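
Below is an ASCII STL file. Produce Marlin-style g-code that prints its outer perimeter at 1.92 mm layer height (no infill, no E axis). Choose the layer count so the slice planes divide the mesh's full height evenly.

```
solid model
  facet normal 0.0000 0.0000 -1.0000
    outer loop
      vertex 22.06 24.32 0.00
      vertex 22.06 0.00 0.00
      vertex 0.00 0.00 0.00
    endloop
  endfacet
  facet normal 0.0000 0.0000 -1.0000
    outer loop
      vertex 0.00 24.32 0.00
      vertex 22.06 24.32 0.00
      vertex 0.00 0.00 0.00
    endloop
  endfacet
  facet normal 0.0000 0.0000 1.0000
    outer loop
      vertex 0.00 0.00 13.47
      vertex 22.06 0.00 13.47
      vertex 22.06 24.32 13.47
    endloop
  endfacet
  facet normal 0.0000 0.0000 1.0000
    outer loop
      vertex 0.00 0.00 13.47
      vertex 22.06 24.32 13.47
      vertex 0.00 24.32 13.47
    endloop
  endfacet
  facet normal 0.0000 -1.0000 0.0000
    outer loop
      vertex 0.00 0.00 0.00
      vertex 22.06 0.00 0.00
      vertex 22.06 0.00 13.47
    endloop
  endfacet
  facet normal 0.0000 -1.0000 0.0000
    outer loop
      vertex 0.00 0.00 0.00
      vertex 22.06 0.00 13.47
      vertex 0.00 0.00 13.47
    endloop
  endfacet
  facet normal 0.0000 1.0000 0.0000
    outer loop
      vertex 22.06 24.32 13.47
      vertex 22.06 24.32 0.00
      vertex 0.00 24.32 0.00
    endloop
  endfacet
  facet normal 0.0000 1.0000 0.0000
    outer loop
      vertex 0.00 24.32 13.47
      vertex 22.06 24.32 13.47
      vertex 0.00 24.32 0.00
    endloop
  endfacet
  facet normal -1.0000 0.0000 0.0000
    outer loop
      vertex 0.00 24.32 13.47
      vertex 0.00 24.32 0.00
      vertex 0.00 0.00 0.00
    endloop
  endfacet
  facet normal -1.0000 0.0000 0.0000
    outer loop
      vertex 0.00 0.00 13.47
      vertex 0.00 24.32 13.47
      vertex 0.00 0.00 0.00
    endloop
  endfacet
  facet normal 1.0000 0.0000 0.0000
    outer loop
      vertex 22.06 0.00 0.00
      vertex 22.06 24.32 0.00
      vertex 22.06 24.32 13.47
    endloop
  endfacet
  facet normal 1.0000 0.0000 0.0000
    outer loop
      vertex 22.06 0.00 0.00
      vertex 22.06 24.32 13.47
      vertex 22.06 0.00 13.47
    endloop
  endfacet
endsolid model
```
; perimeter-only toolpath
G21 ; units = mm
G90 ; absolute positioning
G28 ; home
; layer 1
G0 Z1.92
G0 X0.00 Y0.00
G1 X22.06 Y0.00
G1 X22.06 Y24.32
G1 X0.00 Y24.32
G1 X0.00 Y0.00
; layer 2
G0 Z3.85
G0 X0.00 Y0.00
G1 X22.06 Y0.00
G1 X22.06 Y24.32
G1 X0.00 Y24.32
G1 X0.00 Y0.00
; layer 3
G0 Z5.77
G0 X0.00 Y0.00
G1 X22.06 Y0.00
G1 X22.06 Y24.32
G1 X0.00 Y24.32
G1 X0.00 Y0.00
; layer 4
G0 Z7.70
G0 X0.00 Y0.00
G1 X22.06 Y0.00
G1 X22.06 Y24.32
G1 X0.00 Y24.32
G1 X0.00 Y0.00
; layer 5
G0 Z9.62
G0 X0.00 Y0.00
G1 X22.06 Y0.00
G1 X22.06 Y24.32
G1 X0.00 Y24.32
G1 X0.00 Y0.00
; layer 6
G0 Z11.55
G0 X0.00 Y0.00
G1 X22.06 Y0.00
G1 X22.06 Y24.32
G1 X0.00 Y24.32
G1 X0.00 Y0.00
; layer 7
G0 Z13.47
G0 X0.00 Y0.00
G1 X22.06 Y0.00
G1 X22.06 Y24.32
G1 X0.00 Y24.32
G1 X0.00 Y0.00
M2 ; end

The solid is a rectangular box, roughly 22.1 × 24.3 mm footprint and 13.5 mm tall. Slicing at Δz = 1.92 mm — 7 equal slices spanning the solid's height, so layer i sits at z = i·h/7 — gives 7 non-empty perimeters. Each is a 4-segment closed polygon; G0 lifts to the layer z and rapids to the start vertex, then G1 traces the edges.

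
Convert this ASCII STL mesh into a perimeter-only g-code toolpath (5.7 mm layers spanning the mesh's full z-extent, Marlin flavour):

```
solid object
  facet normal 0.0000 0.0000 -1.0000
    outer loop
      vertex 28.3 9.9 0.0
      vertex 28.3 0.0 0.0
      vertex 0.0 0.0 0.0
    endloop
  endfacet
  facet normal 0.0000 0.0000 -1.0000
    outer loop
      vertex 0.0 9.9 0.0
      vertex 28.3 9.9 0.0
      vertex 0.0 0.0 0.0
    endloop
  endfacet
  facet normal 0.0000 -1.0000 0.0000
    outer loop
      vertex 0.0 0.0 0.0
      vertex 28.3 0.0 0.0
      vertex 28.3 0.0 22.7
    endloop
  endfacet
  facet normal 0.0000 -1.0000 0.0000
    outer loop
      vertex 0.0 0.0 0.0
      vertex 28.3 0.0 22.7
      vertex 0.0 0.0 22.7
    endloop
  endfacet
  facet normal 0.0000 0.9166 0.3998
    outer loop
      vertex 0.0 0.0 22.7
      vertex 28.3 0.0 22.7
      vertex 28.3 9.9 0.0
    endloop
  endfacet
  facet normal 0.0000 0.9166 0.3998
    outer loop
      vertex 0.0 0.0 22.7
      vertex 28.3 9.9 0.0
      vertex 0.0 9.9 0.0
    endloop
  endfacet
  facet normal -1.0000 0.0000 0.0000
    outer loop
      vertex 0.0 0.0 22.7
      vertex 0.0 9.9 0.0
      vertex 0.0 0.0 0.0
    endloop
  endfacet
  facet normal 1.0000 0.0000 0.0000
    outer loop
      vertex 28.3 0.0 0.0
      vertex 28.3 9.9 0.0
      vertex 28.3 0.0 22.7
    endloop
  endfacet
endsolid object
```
; perimeter-only toolpath
G21 ; units = mm
G90 ; absolute positioning
G28 ; home
; layer 1
G0 Z5.7
G0 X0.0 Y0.0
G1 X28.3 Y0.0
G1 X28.3 Y7.4
G1 X0.0 Y7.4
G1 X0.0 Y0.0
; layer 2
G0 Z11.3
G0 X0.0 Y0.0
G1 X28.3 Y0.0
G1 X28.3 Y5.0
G1 X0.0 Y5.0
G1 X0.0 Y0.0
; layer 3
G0 Z17.0
G0 X0.0 Y0.0
G1 X28.3 Y0.0
G1 X28.3 Y2.5
G1 X0.0 Y2.5
G1 X0.0 Y0.0
M2 ; end

The solid is a wedge (ramp): 28.3 × 9.9 mm base, rising to 22.7 mm along the y=0 edge and sloping linearly to z=0 at y=9.9. Slicing at Δz = 5.7 mm — 4 equal slices spanning the solid's height, so layer i sits at z = i·h/4 — gives 3 non-empty perimeters. Each is a 4-segment closed polygon; G0 lifts to the layer z and rapids to the start vertex, then G1 traces the edges. The cross-section shrinks linearly with z (the slice at the apex is degenerate and omitted).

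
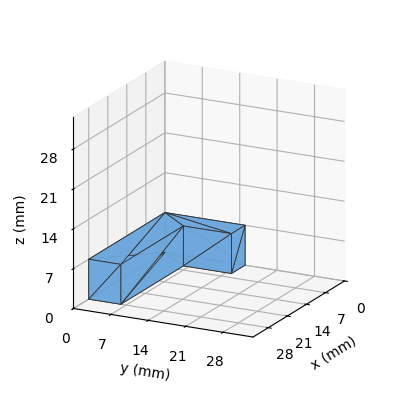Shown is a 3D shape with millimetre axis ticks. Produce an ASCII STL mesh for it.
Reading the render: the shape is an L-shaped prism: outer 28 × 15 mm, arm thicknesses ≈ 6 mm (horizontal) and 5 mm (vertical), extruded 7 mm in z (dimensions read to the nearest mm from the axis ticks). For the STL, each face is triangulated and given an outward normal.

solid part
  facet normal 0.0000 0.0000 -1.0000
    outer loop
      vertex 28.00 6.00 0.00
      vertex 28.00 0.00 0.00
      vertex 0.00 0.00 0.00
    endloop
  endfacet
  facet normal 0.0000 0.0000 -1.0000
    outer loop
      vertex 5.00 6.00 0.00
      vertex 28.00 6.00 0.00
      vertex 0.00 0.00 0.00
    endloop
  endfacet
  facet normal 0.0000 0.0000 -1.0000
    outer loop
      vertex 5.00 15.00 0.00
      vertex 5.00 6.00 0.00
      vertex 0.00 0.00 0.00
    endloop
  endfacet
  facet normal 0.0000 0.0000 -1.0000
    outer loop
      vertex 0.00 15.00 0.00
      vertex 5.00 15.00 0.00
      vertex 0.00 0.00 0.00
    endloop
  endfacet
  facet normal 0.0000 0.0000 1.0000
    outer loop
      vertex 0.00 0.00 7.00
      vertex 28.00 0.00 7.00
      vertex 28.00 6.00 7.00
    endloop
  endfacet
  facet normal 0.0000 0.0000 1.0000
    outer loop
      vertex 0.00 0.00 7.00
      vertex 28.00 6.00 7.00
      vertex 5.00 6.00 7.00
    endloop
  endfacet
  facet normal 0.0000 0.0000 1.0000
    outer loop
      vertex 0.00 0.00 7.00
      vertex 5.00 6.00 7.00
      vertex 5.00 15.00 7.00
    endloop
  endfacet
  facet normal 0.0000 0.0000 1.0000
    outer loop
      vertex 0.00 0.00 7.00
      vertex 5.00 15.00 7.00
      vertex 0.00 15.00 7.00
    endloop
  endfacet
  facet normal 0.0000 -1.0000 0.0000
    outer loop
      vertex 0.00 0.00 0.00
      vertex 28.00 0.00 0.00
      vertex 28.00 0.00 7.00
    endloop
  endfacet
  facet normal 0.0000 -1.0000 0.0000
    outer loop
      vertex 0.00 0.00 0.00
      vertex 28.00 0.00 7.00
      vertex 0.00 0.00 7.00
    endloop
  endfacet
  facet normal 1.0000 0.0000 0.0000
    outer loop
      vertex 28.00 0.00 0.00
      vertex 28.00 6.00 0.00
      vertex 28.00 6.00 7.00
    endloop
  endfacet
  facet normal 1.0000 0.0000 0.0000
    outer loop
      vertex 28.00 0.00 0.00
      vertex 28.00 6.00 7.00
      vertex 28.00 0.00 7.00
    endloop
  endfacet
  facet normal 0.0000 1.0000 0.0000
    outer loop
      vertex 28.00 6.00 0.00
      vertex 5.00 6.00 0.00
      vertex 5.00 6.00 7.00
    endloop
  endfacet
  facet normal 0.0000 1.0000 0.0000
    outer loop
      vertex 28.00 6.00 0.00
      vertex 5.00 6.00 7.00
      vertex 28.00 6.00 7.00
    endloop
  endfacet
  facet normal 1.0000 0.0000 0.0000
    outer loop
      vertex 5.00 6.00 0.00
      vertex 5.00 15.00 0.00
      vertex 5.00 15.00 7.00
    endloop
  endfacet
  facet normal 1.0000 0.0000 0.0000
    outer loop
      vertex 5.00 6.00 0.00
      vertex 5.00 15.00 7.00
      vertex 5.00 6.00 7.00
    endloop
  endfacet
  facet normal 0.0000 1.0000 0.0000
    outer loop
      vertex 5.00 15.00 0.00
      vertex 0.00 15.00 0.00
      vertex 0.00 15.00 7.00
    endloop
  endfacet
  facet normal 0.0000 1.0000 0.0000
    outer loop
      vertex 5.00 15.00 0.00
      vertex 0.00 15.00 7.00
      vertex 5.00 15.00 7.00
    endloop
  endfacet
  facet normal -1.0000 0.0000 0.0000
    outer loop
      vertex 0.00 15.00 0.00
      vertex 0.00 0.00 0.00
      vertex 0.00 0.00 7.00
    endloop
  endfacet
  facet normal -1.0000 0.0000 0.0000
    outer loop
      vertex 0.00 15.00 0.00
      vertex 0.00 0.00 7.00
      vertex 0.00 15.00 7.00
    endloop
  endfacet
endsolid part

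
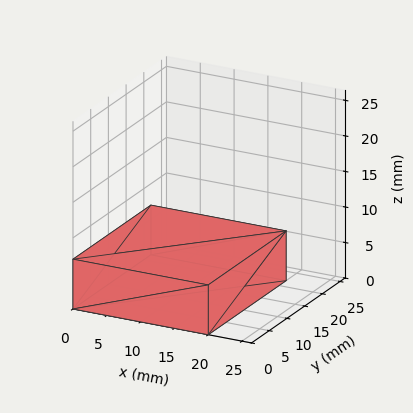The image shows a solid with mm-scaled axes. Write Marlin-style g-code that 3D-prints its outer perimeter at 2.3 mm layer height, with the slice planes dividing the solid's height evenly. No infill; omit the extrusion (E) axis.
Reading the render: the shape is a rectangular box, roughly 20 × 22 mm footprint and 7 mm tall (dimensions read to the nearest mm from the axis ticks). For the g-code, the solid's height is divided into equal slices at the stated Δz and each level perimeter traced with G1 moves after a G0 lift.

; perimeter-only toolpath
G21 ; units = mm
G90 ; absolute positioning
G28 ; home
; layer 1
G0 Z2.3
G0 X0.0 Y0.0
G1 X20.0 Y0.0
G1 X20.0 Y22.0
G1 X0.0 Y22.0
G1 X0.0 Y0.0
; layer 2
G0 Z4.7
G0 X0.0 Y0.0
G1 X20.0 Y0.0
G1 X20.0 Y22.0
G1 X0.0 Y22.0
G1 X0.0 Y0.0
; layer 3
G0 Z7.0
G0 X0.0 Y0.0
G1 X20.0 Y0.0
G1 X20.0 Y22.0
G1 X0.0 Y22.0
G1 X0.0 Y0.0
M2 ; end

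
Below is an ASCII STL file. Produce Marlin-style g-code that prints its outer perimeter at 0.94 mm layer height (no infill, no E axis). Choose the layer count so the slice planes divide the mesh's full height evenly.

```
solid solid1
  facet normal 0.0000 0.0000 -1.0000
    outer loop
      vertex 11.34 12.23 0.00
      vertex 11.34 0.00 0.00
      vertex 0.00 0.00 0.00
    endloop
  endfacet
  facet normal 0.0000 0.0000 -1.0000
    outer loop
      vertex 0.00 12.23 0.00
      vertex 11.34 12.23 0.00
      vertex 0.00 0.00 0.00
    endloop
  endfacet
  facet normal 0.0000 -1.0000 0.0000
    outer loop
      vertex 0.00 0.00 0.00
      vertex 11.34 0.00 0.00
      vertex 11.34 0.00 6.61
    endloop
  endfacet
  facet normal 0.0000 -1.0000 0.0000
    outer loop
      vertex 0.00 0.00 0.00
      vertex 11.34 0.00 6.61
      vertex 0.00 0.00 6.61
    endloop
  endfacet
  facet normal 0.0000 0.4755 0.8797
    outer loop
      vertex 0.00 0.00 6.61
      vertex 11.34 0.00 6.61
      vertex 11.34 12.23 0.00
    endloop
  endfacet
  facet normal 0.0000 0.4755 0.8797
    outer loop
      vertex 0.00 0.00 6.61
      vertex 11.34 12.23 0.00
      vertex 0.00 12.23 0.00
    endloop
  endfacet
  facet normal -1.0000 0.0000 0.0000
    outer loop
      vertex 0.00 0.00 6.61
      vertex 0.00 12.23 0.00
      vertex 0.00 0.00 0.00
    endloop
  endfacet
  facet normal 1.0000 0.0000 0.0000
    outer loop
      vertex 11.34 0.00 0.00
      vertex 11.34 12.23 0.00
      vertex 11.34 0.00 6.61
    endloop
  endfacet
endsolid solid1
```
; perimeter-only toolpath
G21 ; units = mm
G90 ; absolute positioning
G28 ; home
; layer 1
G0 Z0.94
G0 X0.00 Y0.00
G1 X11.34 Y0.00
G1 X11.34 Y10.48
G1 X0.00 Y10.48
G1 X0.00 Y0.00
; layer 2
G0 Z1.89
G0 X0.00 Y0.00
G1 X11.34 Y0.00
G1 X11.34 Y8.74
G1 X0.00 Y8.74
G1 X0.00 Y0.00
; layer 3
G0 Z2.83
G0 X0.00 Y0.00
G1 X11.34 Y0.00
G1 X11.34 Y6.99
G1 X0.00 Y6.99
G1 X0.00 Y0.00
; layer 4
G0 Z3.78
G0 X0.00 Y0.00
G1 X11.34 Y0.00
G1 X11.34 Y5.24
G1 X0.00 Y5.24
G1 X0.00 Y0.00
; layer 5
G0 Z4.72
G0 X0.00 Y0.00
G1 X11.34 Y0.00
G1 X11.34 Y3.49
G1 X0.00 Y3.49
G1 X0.00 Y0.00
; layer 6
G0 Z5.67
G0 X0.00 Y0.00
G1 X11.34 Y0.00
G1 X11.34 Y1.75
G1 X0.00 Y1.75
G1 X0.00 Y0.00
M2 ; end

The solid is a wedge (ramp): 11.3 × 12.2 mm base, rising to 6.61 mm along the y=0 edge and sloping linearly to z=0 at y=12.2. Slicing at Δz = 0.94 mm — 7 equal slices spanning the solid's height, so layer i sits at z = i·h/7 — gives 6 non-empty perimeters. Each is a 4-segment closed polygon; G0 lifts to the layer z and rapids to the start vertex, then G1 traces the edges. The cross-section shrinks linearly with z (the slice at the apex is degenerate and omitted).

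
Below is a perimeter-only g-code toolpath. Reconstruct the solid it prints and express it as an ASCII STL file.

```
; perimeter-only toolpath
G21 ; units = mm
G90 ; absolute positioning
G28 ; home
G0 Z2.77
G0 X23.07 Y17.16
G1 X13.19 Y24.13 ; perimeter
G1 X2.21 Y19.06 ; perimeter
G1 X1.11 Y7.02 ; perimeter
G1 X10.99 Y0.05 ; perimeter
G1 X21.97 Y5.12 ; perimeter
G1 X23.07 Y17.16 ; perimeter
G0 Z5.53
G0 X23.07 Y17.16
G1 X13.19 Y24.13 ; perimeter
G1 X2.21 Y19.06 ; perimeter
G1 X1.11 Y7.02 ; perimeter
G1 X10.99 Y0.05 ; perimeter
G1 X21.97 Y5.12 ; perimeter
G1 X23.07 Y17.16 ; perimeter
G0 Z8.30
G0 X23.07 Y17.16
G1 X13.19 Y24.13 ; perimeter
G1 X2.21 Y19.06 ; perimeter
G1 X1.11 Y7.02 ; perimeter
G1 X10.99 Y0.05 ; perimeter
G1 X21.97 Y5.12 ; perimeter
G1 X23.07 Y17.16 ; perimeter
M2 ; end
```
solid part
  facet normal 0.0000 0.0000 -1.0000
    outer loop
      vertex 2.21 19.06 0.00
      vertex 13.19 24.13 0.00
      vertex 23.07 17.16 0.00
    endloop
  endfacet
  facet normal 0.0000 0.0000 -1.0000
    outer loop
      vertex 1.11 7.02 0.00
      vertex 2.21 19.06 0.00
      vertex 23.07 17.16 0.00
    endloop
  endfacet
  facet normal 0.0000 0.0000 -1.0000
    outer loop
      vertex 10.99 0.05 0.00
      vertex 1.11 7.02 0.00
      vertex 23.07 17.16 0.00
    endloop
  endfacet
  facet normal 0.0000 0.0000 -1.0000
    outer loop
      vertex 21.97 5.12 0.00
      vertex 10.99 0.05 0.00
      vertex 23.07 17.16 0.00
    endloop
  endfacet
  facet normal 0.0000 0.0000 1.0000
    outer loop
      vertex 23.07 17.16 8.30
      vertex 13.19 24.13 8.30
      vertex 2.21 19.06 8.30
    endloop
  endfacet
  facet normal 0.0000 0.0000 1.0000
    outer loop
      vertex 23.07 17.16 8.30
      vertex 2.21 19.06 8.30
      vertex 1.11 7.02 8.30
    endloop
  endfacet
  facet normal 0.0000 0.0000 1.0000
    outer loop
      vertex 23.07 17.16 8.30
      vertex 1.11 7.02 8.30
      vertex 10.99 0.05 8.30
    endloop
  endfacet
  facet normal 0.0000 0.0000 1.0000
    outer loop
      vertex 23.07 17.16 8.30
      vertex 10.99 0.05 8.30
      vertex 21.97 5.12 8.30
    endloop
  endfacet
  facet normal 0.5765 0.8171 0.0000
    outer loop
      vertex 23.07 17.16 0.00
      vertex 13.19 24.13 0.00
      vertex 13.19 24.13 8.30
    endloop
  endfacet
  facet normal 0.5765 0.8171 0.0000
    outer loop
      vertex 23.07 17.16 0.00
      vertex 13.19 24.13 8.30
      vertex 23.07 17.16 8.30
    endloop
  endfacet
  facet normal -0.4192 0.9079 0.0000
    outer loop
      vertex 13.19 24.13 0.00
      vertex 2.21 19.06 0.00
      vertex 2.21 19.06 8.30
    endloop
  endfacet
  facet normal -0.4192 0.9079 0.0000
    outer loop
      vertex 13.19 24.13 0.00
      vertex 2.21 19.06 8.30
      vertex 13.19 24.13 8.30
    endloop
  endfacet
  facet normal -0.9959 0.0910 0.0000
    outer loop
      vertex 2.21 19.06 0.00
      vertex 1.11 7.02 0.00
      vertex 1.11 7.02 8.30
    endloop
  endfacet
  facet normal -0.9959 0.0910 0.0000
    outer loop
      vertex 2.21 19.06 0.00
      vertex 1.11 7.02 8.30
      vertex 2.21 19.06 8.30
    endloop
  endfacet
  facet normal -0.5765 -0.8171 0.0000
    outer loop
      vertex 1.11 7.02 0.00
      vertex 10.99 0.05 0.00
      vertex 10.99 0.05 8.30
    endloop
  endfacet
  facet normal -0.5765 -0.8171 0.0000
    outer loop
      vertex 1.11 7.02 0.00
      vertex 10.99 0.05 8.30
      vertex 1.11 7.02 8.30
    endloop
  endfacet
  facet normal 0.4192 -0.9079 0.0000
    outer loop
      vertex 10.99 0.05 0.00
      vertex 21.97 5.12 0.00
      vertex 21.97 5.12 8.30
    endloop
  endfacet
  facet normal 0.4192 -0.9079 0.0000
    outer loop
      vertex 10.99 0.05 0.00
      vertex 21.97 5.12 8.30
      vertex 10.99 0.05 8.30
    endloop
  endfacet
  facet normal 0.9959 -0.0910 0.0000
    outer loop
      vertex 21.97 5.12 0.00
      vertex 23.07 17.16 0.00
      vertex 23.07 17.16 8.30
    endloop
  endfacet
  facet normal 0.9959 -0.0910 0.0000
    outer loop
      vertex 21.97 5.12 0.00
      vertex 23.07 17.16 8.30
      vertex 21.97 5.12 8.30
    endloop
  endfacet
endsolid part

The G0 Z moves step by Δz≈2.77 mm. Every layer's G1 loop is the same polygon, so the solid is a straight extrusion of it from z=0 to z≈8.3. Closing with flat bottom and top caps and triangulating gives 20 facets — a regular 6-sided prism (a cylinder approximated with 6 flat sides), circumscribed radius ≈ 12.1 mm, height ≈ 8.3 mm.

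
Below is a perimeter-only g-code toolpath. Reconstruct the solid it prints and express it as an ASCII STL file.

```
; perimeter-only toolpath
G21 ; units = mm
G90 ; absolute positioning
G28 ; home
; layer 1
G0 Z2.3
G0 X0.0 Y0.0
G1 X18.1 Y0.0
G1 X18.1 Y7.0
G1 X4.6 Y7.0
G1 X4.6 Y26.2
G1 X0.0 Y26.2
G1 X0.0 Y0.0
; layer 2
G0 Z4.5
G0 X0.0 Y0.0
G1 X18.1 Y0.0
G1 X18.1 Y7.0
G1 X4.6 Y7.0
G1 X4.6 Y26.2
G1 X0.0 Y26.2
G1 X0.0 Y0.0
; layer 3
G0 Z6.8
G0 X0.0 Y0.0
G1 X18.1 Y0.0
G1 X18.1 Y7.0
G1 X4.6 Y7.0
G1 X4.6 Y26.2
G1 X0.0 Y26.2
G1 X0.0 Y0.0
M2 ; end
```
solid part
  facet normal 0.0000 0.0000 -1.0000
    outer loop
      vertex 18.1 7.0 0.0
      vertex 18.1 0.0 0.0
      vertex 0.0 0.0 0.0
    endloop
  endfacet
  facet normal 0.0000 0.0000 -1.0000
    outer loop
      vertex 4.6 7.0 0.0
      vertex 18.1 7.0 0.0
      vertex 0.0 0.0 0.0
    endloop
  endfacet
  facet normal 0.0000 0.0000 -1.0000
    outer loop
      vertex 4.6 26.2 0.0
      vertex 4.6 7.0 0.0
      vertex 0.0 0.0 0.0
    endloop
  endfacet
  facet normal 0.0000 0.0000 -1.0000
    outer loop
      vertex 0.0 26.2 0.0
      vertex 4.6 26.2 0.0
      vertex 0.0 0.0 0.0
    endloop
  endfacet
  facet normal 0.0000 0.0000 1.0000
    outer loop
      vertex 0.0 0.0 6.8
      vertex 18.1 0.0 6.8
      vertex 18.1 7.0 6.8
    endloop
  endfacet
  facet normal 0.0000 0.0000 1.0000
    outer loop
      vertex 0.0 0.0 6.8
      vertex 18.1 7.0 6.8
      vertex 4.6 7.0 6.8
    endloop
  endfacet
  facet normal 0.0000 0.0000 1.0000
    outer loop
      vertex 0.0 0.0 6.8
      vertex 4.6 7.0 6.8
      vertex 4.6 26.2 6.8
    endloop
  endfacet
  facet normal 0.0000 0.0000 1.0000
    outer loop
      vertex 0.0 0.0 6.8
      vertex 4.6 26.2 6.8
      vertex 0.0 26.2 6.8
    endloop
  endfacet
  facet normal 0.0000 -1.0000 0.0000
    outer loop
      vertex 0.0 0.0 0.0
      vertex 18.1 0.0 0.0
      vertex 18.1 0.0 6.8
    endloop
  endfacet
  facet normal 0.0000 -1.0000 0.0000
    outer loop
      vertex 0.0 0.0 0.0
      vertex 18.1 0.0 6.8
      vertex 0.0 0.0 6.8
    endloop
  endfacet
  facet normal 1.0000 0.0000 0.0000
    outer loop
      vertex 18.1 0.0 0.0
      vertex 18.1 7.0 0.0
      vertex 18.1 7.0 6.8
    endloop
  endfacet
  facet normal 1.0000 0.0000 0.0000
    outer loop
      vertex 18.1 0.0 0.0
      vertex 18.1 7.0 6.8
      vertex 18.1 0.0 6.8
    endloop
  endfacet
  facet normal 0.0000 1.0000 0.0000
    outer loop
      vertex 18.1 7.0 0.0
      vertex 4.6 7.0 0.0
      vertex 4.6 7.0 6.8
    endloop
  endfacet
  facet normal 0.0000 1.0000 0.0000
    outer loop
      vertex 18.1 7.0 0.0
      vertex 4.6 7.0 6.8
      vertex 18.1 7.0 6.8
    endloop
  endfacet
  facet normal 1.0000 0.0000 0.0000
    outer loop
      vertex 4.6 7.0 0.0
      vertex 4.6 26.2 0.0
      vertex 4.6 26.2 6.8
    endloop
  endfacet
  facet normal 1.0000 0.0000 0.0000
    outer loop
      vertex 4.6 7.0 0.0
      vertex 4.6 26.2 6.8
      vertex 4.6 7.0 6.8
    endloop
  endfacet
  facet normal 0.0000 1.0000 0.0000
    outer loop
      vertex 4.6 26.2 0.0
      vertex 0.0 26.2 0.0
      vertex 0.0 26.2 6.8
    endloop
  endfacet
  facet normal 0.0000 1.0000 0.0000
    outer loop
      vertex 4.6 26.2 0.0
      vertex 0.0 26.2 6.8
      vertex 4.6 26.2 6.8
    endloop
  endfacet
  facet normal -1.0000 0.0000 0.0000
    outer loop
      vertex 0.0 26.2 0.0
      vertex 0.0 0.0 0.0
      vertex 0.0 0.0 6.8
    endloop
  endfacet
  facet normal -1.0000 0.0000 0.0000
    outer loop
      vertex 0.0 26.2 0.0
      vertex 0.0 0.0 6.8
      vertex 0.0 26.2 6.8
    endloop
  endfacet
endsolid part

The G0 Z moves step by Δz≈2.3 mm. Every layer's G1 loop is the same polygon, so the solid is a straight extrusion of it from z=0 to z≈6.8. Closing with flat bottom and top caps and triangulating gives 20 facets — an L-shaped prism: outer 18.1 × 26.2 mm, arm thicknesses ≈ 7 mm (horizontal) and 4.6 mm (vertical), extruded 6.8 mm in z.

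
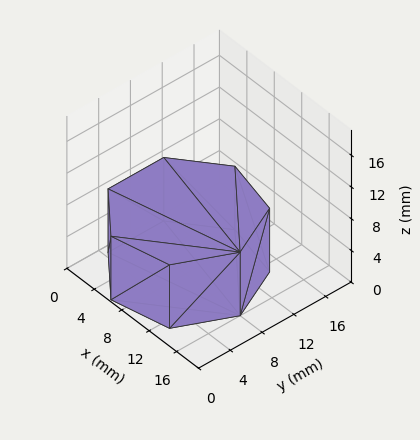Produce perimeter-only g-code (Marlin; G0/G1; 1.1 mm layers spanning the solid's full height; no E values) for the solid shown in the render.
Reading the render: the shape is a regular 7-sided prism (a cylinder approximated with 7 flat sides), circumscribed radius ≈ 8 mm, height ≈ 8 mm (dimensions read to the nearest mm from the axis ticks). For the g-code, the solid's height is divided into equal slices at the stated Δz and each level perimeter traced with G1 moves after a G0 lift.

; perimeter-only toolpath
G21 ; units = mm
G90 ; absolute positioning
G28 ; home
; layer 1
G0 Z1.1
G0 X16.0 Y8.0
G1 X13.0 Y14.3
G1 X6.2 Y15.8
G1 X0.8 Y11.5
G1 X0.8 Y4.5
G1 X6.2 Y0.2
G1 X13.0 Y1.7
G1 X16.0 Y8.0
; layer 2
G0 Z2.3
G0 X16.0 Y8.0
G1 X13.0 Y14.3
G1 X6.2 Y15.8
G1 X0.8 Y11.5
G1 X0.8 Y4.5
G1 X6.2 Y0.2
G1 X13.0 Y1.7
G1 X16.0 Y8.0
; layer 3
G0 Z3.4
G0 X16.0 Y8.0
G1 X13.0 Y14.3
G1 X6.2 Y15.8
G1 X0.8 Y11.5
G1 X0.8 Y4.5
G1 X6.2 Y0.2
G1 X13.0 Y1.7
G1 X16.0 Y8.0
; layer 4
G0 Z4.6
G0 X16.0 Y8.0
G1 X13.0 Y14.3
G1 X6.2 Y15.8
G1 X0.8 Y11.5
G1 X0.8 Y4.5
G1 X6.2 Y0.2
G1 X13.0 Y1.7
G1 X16.0 Y8.0
; layer 5
G0 Z5.7
G0 X16.0 Y8.0
G1 X13.0 Y14.3
G1 X6.2 Y15.8
G1 X0.8 Y11.5
G1 X0.8 Y4.5
G1 X6.2 Y0.2
G1 X13.0 Y1.7
G1 X16.0 Y8.0
; layer 6
G0 Z6.9
G0 X16.0 Y8.0
G1 X13.0 Y14.3
G1 X6.2 Y15.8
G1 X0.8 Y11.5
G1 X0.8 Y4.5
G1 X6.2 Y0.2
G1 X13.0 Y1.7
G1 X16.0 Y8.0
; layer 7
G0 Z8.0
G0 X16.0 Y8.0
G1 X13.0 Y14.3
G1 X6.2 Y15.8
G1 X0.8 Y11.5
G1 X0.8 Y4.5
G1 X6.2 Y0.2
G1 X13.0 Y1.7
G1 X16.0 Y8.0
M2 ; end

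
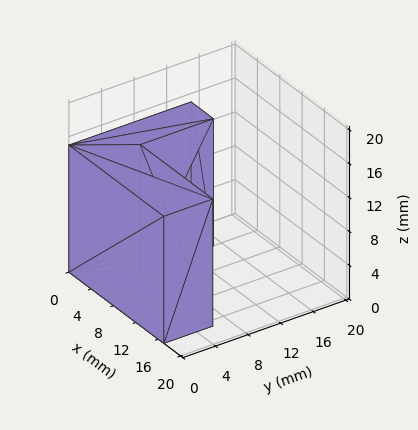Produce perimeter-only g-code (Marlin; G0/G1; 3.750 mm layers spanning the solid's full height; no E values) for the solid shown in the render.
Reading the render: the shape is an L-shaped prism: outer 17 × 15 mm, arm thicknesses ≈ 6 mm (horizontal) and 4 mm (vertical), extruded 15 mm in z (dimensions read to the nearest mm from the axis ticks). For the g-code, the solid's height is divided into equal slices at the stated Δz and each level perimeter traced with G1 moves after a G0 lift.

; perimeter-only toolpath
G21 ; units = mm
G90 ; absolute positioning
G28 ; home
; layer 1
G0 Z3.750
G0 X0.000 Y0.000
G1 X17.000 Y0.000
G1 X17.000 Y6.000
G1 X4.000 Y6.000
G1 X4.000 Y15.000
G1 X0.000 Y15.000
G1 X0.000 Y0.000
; layer 2
G0 Z7.500
G0 X0.000 Y0.000
G1 X17.000 Y0.000
G1 X17.000 Y6.000
G1 X4.000 Y6.000
G1 X4.000 Y15.000
G1 X0.000 Y15.000
G1 X0.000 Y0.000
; layer 3
G0 Z11.250
G0 X0.000 Y0.000
G1 X17.000 Y0.000
G1 X17.000 Y6.000
G1 X4.000 Y6.000
G1 X4.000 Y15.000
G1 X0.000 Y15.000
G1 X0.000 Y0.000
; layer 4
G0 Z15.000
G0 X0.000 Y0.000
G1 X17.000 Y0.000
G1 X17.000 Y6.000
G1 X4.000 Y6.000
G1 X4.000 Y15.000
G1 X0.000 Y15.000
G1 X0.000 Y0.000
M2 ; end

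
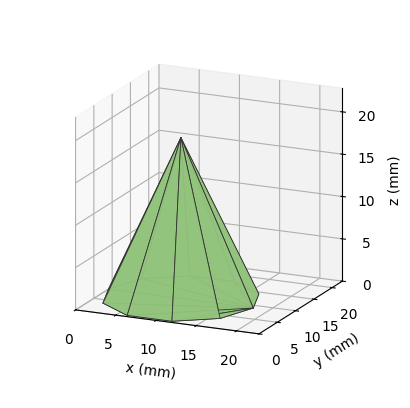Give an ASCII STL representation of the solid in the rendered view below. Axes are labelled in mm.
Reading the render: the shape is a regular 10-sided pyramid, base circumscribed radius ≈ 9 mm, apex at z ≈ 19 mm (dimensions read to the nearest mm from the axis ticks). For the STL, each face is triangulated and given an outward normal.

solid part
  facet normal 0.0000 0.0000 -1.0000
    outer loop
      vertex 11.781 17.560 0.000
      vertex 16.281 14.290 0.000
      vertex 18.000 9.000 0.000
    endloop
  endfacet
  facet normal 0.0000 0.0000 -1.0000
    outer loop
      vertex 6.219 17.560 0.000
      vertex 11.781 17.560 0.000
      vertex 18.000 9.000 0.000
    endloop
  endfacet
  facet normal 0.0000 0.0000 -1.0000
    outer loop
      vertex 1.719 14.290 0.000
      vertex 6.219 17.560 0.000
      vertex 18.000 9.000 0.000
    endloop
  endfacet
  facet normal 0.0000 0.0000 -1.0000
    outer loop
      vertex 0.000 9.000 0.000
      vertex 1.719 14.290 0.000
      vertex 18.000 9.000 0.000
    endloop
  endfacet
  facet normal 0.0000 0.0000 -1.0000
    outer loop
      vertex 1.719 3.710 0.000
      vertex 0.000 9.000 0.000
      vertex 18.000 9.000 0.000
    endloop
  endfacet
  facet normal 0.0000 0.0000 -1.0000
    outer loop
      vertex 6.219 0.440 0.000
      vertex 1.719 3.710 0.000
      vertex 18.000 9.000 0.000
    endloop
  endfacet
  facet normal 0.0000 0.0000 -1.0000
    outer loop
      vertex 11.781 0.440 0.000
      vertex 6.219 0.440 0.000
      vertex 18.000 9.000 0.000
    endloop
  endfacet
  facet normal 0.0000 0.0000 -1.0000
    outer loop
      vertex 16.281 3.710 0.000
      vertex 11.781 0.440 0.000
      vertex 18.000 9.000 0.000
    endloop
  endfacet
  facet normal 0.8671 0.2818 0.4107
    outer loop
      vertex 18.000 9.000 0.000
      vertex 16.281 14.290 0.000
      vertex 9.000 9.000 19.000
    endloop
  endfacet
  facet normal 0.5360 0.7376 0.4107
    outer loop
      vertex 16.281 14.290 0.000
      vertex 11.781 17.560 0.000
      vertex 9.000 9.000 19.000
    endloop
  endfacet
  facet normal 0.0000 0.9117 0.4108
    outer loop
      vertex 11.781 17.560 0.000
      vertex 6.219 17.560 0.000
      vertex 9.000 9.000 19.000
    endloop
  endfacet
  facet normal -0.5360 0.7376 0.4107
    outer loop
      vertex 6.219 17.560 0.000
      vertex 1.719 14.290 0.000
      vertex 9.000 9.000 19.000
    endloop
  endfacet
  facet normal -0.8671 0.2818 0.4107
    outer loop
      vertex 1.719 14.290 0.000
      vertex 0.000 9.000 0.000
      vertex 9.000 9.000 19.000
    endloop
  endfacet
  facet normal -0.8671 -0.2818 0.4107
    outer loop
      vertex 0.000 9.000 0.000
      vertex 1.719 3.710 0.000
      vertex 9.000 9.000 19.000
    endloop
  endfacet
  facet normal -0.5360 -0.7376 0.4107
    outer loop
      vertex 1.719 3.710 0.000
      vertex 6.219 0.440 0.000
      vertex 9.000 9.000 19.000
    endloop
  endfacet
  facet normal 0.0000 -0.9117 0.4108
    outer loop
      vertex 6.219 0.440 0.000
      vertex 11.781 0.440 0.000
      vertex 9.000 9.000 19.000
    endloop
  endfacet
  facet normal 0.5360 -0.7376 0.4107
    outer loop
      vertex 11.781 0.440 0.000
      vertex 16.281 3.710 0.000
      vertex 9.000 9.000 19.000
    endloop
  endfacet
  facet normal 0.8671 -0.2818 0.4107
    outer loop
      vertex 16.281 3.710 0.000
      vertex 18.000 9.000 0.000
      vertex 9.000 9.000 19.000
    endloop
  endfacet
endsolid part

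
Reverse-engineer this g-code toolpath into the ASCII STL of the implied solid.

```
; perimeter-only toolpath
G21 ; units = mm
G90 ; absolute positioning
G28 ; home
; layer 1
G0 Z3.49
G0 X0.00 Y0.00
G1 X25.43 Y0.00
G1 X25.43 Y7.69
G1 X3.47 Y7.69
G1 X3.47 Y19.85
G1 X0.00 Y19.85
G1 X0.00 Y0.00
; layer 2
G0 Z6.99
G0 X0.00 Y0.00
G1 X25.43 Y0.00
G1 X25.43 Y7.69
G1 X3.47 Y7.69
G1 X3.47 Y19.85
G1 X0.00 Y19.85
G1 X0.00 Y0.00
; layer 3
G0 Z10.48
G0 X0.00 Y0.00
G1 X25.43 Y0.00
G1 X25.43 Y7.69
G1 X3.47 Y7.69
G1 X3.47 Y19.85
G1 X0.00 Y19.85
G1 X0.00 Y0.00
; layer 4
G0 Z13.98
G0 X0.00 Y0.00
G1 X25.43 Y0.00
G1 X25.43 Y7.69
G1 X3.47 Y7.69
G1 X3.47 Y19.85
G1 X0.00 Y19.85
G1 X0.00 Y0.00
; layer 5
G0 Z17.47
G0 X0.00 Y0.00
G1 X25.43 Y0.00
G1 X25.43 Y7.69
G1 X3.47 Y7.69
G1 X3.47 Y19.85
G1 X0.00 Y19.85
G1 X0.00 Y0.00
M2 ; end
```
solid part
  facet normal 0.0000 0.0000 -1.0000
    outer loop
      vertex 25.43 7.69 0.00
      vertex 25.43 0.00 0.00
      vertex 0.00 0.00 0.00
    endloop
  endfacet
  facet normal 0.0000 0.0000 -1.0000
    outer loop
      vertex 3.47 7.69 0.00
      vertex 25.43 7.69 0.00
      vertex 0.00 0.00 0.00
    endloop
  endfacet
  facet normal 0.0000 0.0000 -1.0000
    outer loop
      vertex 3.47 19.85 0.00
      vertex 3.47 7.69 0.00
      vertex 0.00 0.00 0.00
    endloop
  endfacet
  facet normal 0.0000 0.0000 -1.0000
    outer loop
      vertex 0.00 19.85 0.00
      vertex 3.47 19.85 0.00
      vertex 0.00 0.00 0.00
    endloop
  endfacet
  facet normal 0.0000 0.0000 1.0000
    outer loop
      vertex 0.00 0.00 17.47
      vertex 25.43 0.00 17.47
      vertex 25.43 7.69 17.47
    endloop
  endfacet
  facet normal 0.0000 0.0000 1.0000
    outer loop
      vertex 0.00 0.00 17.47
      vertex 25.43 7.69 17.47
      vertex 3.47 7.69 17.47
    endloop
  endfacet
  facet normal 0.0000 0.0000 1.0000
    outer loop
      vertex 0.00 0.00 17.47
      vertex 3.47 7.69 17.47
      vertex 3.47 19.85 17.47
    endloop
  endfacet
  facet normal 0.0000 0.0000 1.0000
    outer loop
      vertex 0.00 0.00 17.47
      vertex 3.47 19.85 17.47
      vertex 0.00 19.85 17.47
    endloop
  endfacet
  facet normal 0.0000 -1.0000 0.0000
    outer loop
      vertex 0.00 0.00 0.00
      vertex 25.43 0.00 0.00
      vertex 25.43 0.00 17.47
    endloop
  endfacet
  facet normal 0.0000 -1.0000 0.0000
    outer loop
      vertex 0.00 0.00 0.00
      vertex 25.43 0.00 17.47
      vertex 0.00 0.00 17.47
    endloop
  endfacet
  facet normal 1.0000 0.0000 0.0000
    outer loop
      vertex 25.43 0.00 0.00
      vertex 25.43 7.69 0.00
      vertex 25.43 7.69 17.47
    endloop
  endfacet
  facet normal 1.0000 0.0000 0.0000
    outer loop
      vertex 25.43 0.00 0.00
      vertex 25.43 7.69 17.47
      vertex 25.43 0.00 17.47
    endloop
  endfacet
  facet normal 0.0000 1.0000 0.0000
    outer loop
      vertex 25.43 7.69 0.00
      vertex 3.47 7.69 0.00
      vertex 3.47 7.69 17.47
    endloop
  endfacet
  facet normal 0.0000 1.0000 0.0000
    outer loop
      vertex 25.43 7.69 0.00
      vertex 3.47 7.69 17.47
      vertex 25.43 7.69 17.47
    endloop
  endfacet
  facet normal 1.0000 0.0000 0.0000
    outer loop
      vertex 3.47 7.69 0.00
      vertex 3.47 19.85 0.00
      vertex 3.47 19.85 17.47
    endloop
  endfacet
  facet normal 1.0000 0.0000 0.0000
    outer loop
      vertex 3.47 7.69 0.00
      vertex 3.47 19.85 17.47
      vertex 3.47 7.69 17.47
    endloop
  endfacet
  facet normal 0.0000 1.0000 0.0000
    outer loop
      vertex 3.47 19.85 0.00
      vertex 0.00 19.85 0.00
      vertex 0.00 19.85 17.47
    endloop
  endfacet
  facet normal 0.0000 1.0000 0.0000
    outer loop
      vertex 3.47 19.85 0.00
      vertex 0.00 19.85 17.47
      vertex 3.47 19.85 17.47
    endloop
  endfacet
  facet normal -1.0000 0.0000 0.0000
    outer loop
      vertex 0.00 19.85 0.00
      vertex 0.00 0.00 0.00
      vertex 0.00 0.00 17.47
    endloop
  endfacet
  facet normal -1.0000 0.0000 0.0000
    outer loop
      vertex 0.00 19.85 0.00
      vertex 0.00 0.00 17.47
      vertex 0.00 19.85 17.47
    endloop
  endfacet
endsolid part

The G0 Z moves step by Δz≈3.49 mm. Every layer's G1 loop is the same polygon, so the solid is a straight extrusion of it from z=0 to z≈17.5. Closing with flat bottom and top caps and triangulating gives 20 facets — an L-shaped prism: outer 25.4 × 19.9 mm, arm thicknesses ≈ 7.69 mm (horizontal) and 3.47 mm (vertical), extruded 17.5 mm in z.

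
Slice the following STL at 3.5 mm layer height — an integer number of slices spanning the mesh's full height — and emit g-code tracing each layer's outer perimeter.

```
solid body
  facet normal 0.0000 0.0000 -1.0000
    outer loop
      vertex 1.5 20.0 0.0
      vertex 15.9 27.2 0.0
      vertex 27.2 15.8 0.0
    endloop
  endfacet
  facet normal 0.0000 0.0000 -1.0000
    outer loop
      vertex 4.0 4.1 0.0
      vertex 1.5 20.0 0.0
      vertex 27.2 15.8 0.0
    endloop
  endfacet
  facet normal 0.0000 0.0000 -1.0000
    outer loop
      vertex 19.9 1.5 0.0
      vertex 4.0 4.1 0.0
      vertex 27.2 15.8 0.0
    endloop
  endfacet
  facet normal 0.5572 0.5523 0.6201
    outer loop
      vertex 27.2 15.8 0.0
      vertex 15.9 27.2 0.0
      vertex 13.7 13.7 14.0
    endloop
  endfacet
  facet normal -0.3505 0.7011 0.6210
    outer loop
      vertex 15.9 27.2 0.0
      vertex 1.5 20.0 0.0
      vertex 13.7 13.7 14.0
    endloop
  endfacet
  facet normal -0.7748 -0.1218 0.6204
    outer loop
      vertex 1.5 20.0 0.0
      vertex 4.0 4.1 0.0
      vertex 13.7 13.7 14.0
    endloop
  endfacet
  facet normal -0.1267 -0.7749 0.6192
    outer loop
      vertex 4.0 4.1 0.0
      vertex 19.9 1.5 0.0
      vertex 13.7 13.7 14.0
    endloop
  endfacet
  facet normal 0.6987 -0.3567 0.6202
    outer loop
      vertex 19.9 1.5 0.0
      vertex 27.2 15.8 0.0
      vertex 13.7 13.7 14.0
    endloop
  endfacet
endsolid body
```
; perimeter-only toolpath
G21 ; units = mm
G90 ; absolute positioning
G28 ; home
; layer 1
G0 Z3.5
G0 X23.8 Y15.3
G1 X15.4 Y23.8
G1 X4.5 Y18.4
G1 X6.4 Y6.5
G1 X18.3 Y4.5
G1 X23.8 Y15.3
; layer 2
G0 Z7.0
G0 X20.4 Y14.8
G1 X14.8 Y20.4
G1 X7.6 Y16.9
G1 X8.8 Y8.9
G1 X16.8 Y7.6
G1 X20.4 Y14.8
; layer 3
G0 Z10.5
G0 X17.1 Y14.2
G1 X14.2 Y17.1
G1 X10.6 Y15.3
G1 X11.3 Y11.3
G1 X15.2 Y10.6
G1 X17.1 Y14.2
M2 ; end

The solid is a regular 5-sided pyramid, base circumscribed radius ≈ 13.7 mm, apex at z ≈ 14 mm. Slicing at Δz = 3.5 mm — 4 equal slices spanning the solid's height, so layer i sits at z = i·h/4 — gives 3 non-empty perimeters. Each is a 5-segment closed polygon; G0 lifts to the layer z and rapids to the start vertex, then G1 traces the edges. The cross-section shrinks linearly with z (the slice at the apex is degenerate and omitted).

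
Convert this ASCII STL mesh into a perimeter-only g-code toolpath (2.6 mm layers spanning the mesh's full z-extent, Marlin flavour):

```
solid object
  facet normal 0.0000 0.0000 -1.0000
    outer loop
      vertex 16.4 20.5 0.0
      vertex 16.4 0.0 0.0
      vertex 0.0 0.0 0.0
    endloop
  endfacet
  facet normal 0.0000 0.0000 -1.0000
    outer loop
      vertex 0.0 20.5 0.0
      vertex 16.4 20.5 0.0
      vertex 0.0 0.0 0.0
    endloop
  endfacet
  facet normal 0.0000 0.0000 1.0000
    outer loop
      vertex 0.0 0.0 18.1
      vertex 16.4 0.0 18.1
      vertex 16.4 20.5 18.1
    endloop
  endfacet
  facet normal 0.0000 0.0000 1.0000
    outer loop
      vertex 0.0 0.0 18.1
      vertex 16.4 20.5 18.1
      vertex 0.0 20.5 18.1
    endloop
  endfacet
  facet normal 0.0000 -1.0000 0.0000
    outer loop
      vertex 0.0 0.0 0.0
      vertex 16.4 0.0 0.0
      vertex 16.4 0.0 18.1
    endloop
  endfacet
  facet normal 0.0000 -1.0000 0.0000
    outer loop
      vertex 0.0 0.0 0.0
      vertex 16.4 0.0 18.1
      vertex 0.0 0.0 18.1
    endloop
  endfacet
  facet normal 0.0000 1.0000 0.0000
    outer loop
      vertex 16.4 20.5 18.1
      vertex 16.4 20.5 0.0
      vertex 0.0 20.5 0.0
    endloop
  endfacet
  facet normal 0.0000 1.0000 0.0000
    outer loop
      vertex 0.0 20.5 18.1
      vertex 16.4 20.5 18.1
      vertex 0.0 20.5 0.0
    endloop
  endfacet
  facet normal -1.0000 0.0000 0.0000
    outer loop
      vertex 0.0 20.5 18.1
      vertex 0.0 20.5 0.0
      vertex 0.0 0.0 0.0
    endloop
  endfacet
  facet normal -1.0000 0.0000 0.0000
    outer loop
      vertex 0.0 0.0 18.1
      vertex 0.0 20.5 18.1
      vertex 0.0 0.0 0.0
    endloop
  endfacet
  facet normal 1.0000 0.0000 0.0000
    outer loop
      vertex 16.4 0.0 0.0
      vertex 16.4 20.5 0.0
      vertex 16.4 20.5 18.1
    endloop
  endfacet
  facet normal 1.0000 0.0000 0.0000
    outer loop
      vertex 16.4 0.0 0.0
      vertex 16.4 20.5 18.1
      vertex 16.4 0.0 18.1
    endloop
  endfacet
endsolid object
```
; perimeter-only toolpath
G21 ; units = mm
G90 ; absolute positioning
G28 ; home
; layer 1
G0 Z2.6
G0 X0.0 Y0.0
G1 X16.4 Y0.0
G1 X16.4 Y20.5
G1 X0.0 Y20.5
G1 X0.0 Y0.0
; layer 2
G0 Z5.2
G0 X0.0 Y0.0
G1 X16.4 Y0.0
G1 X16.4 Y20.5
G1 X0.0 Y20.5
G1 X0.0 Y0.0
; layer 3
G0 Z7.8
G0 X0.0 Y0.0
G1 X16.4 Y0.0
G1 X16.4 Y20.5
G1 X0.0 Y20.5
G1 X0.0 Y0.0
; layer 4
G0 Z10.3
G0 X0.0 Y0.0
G1 X16.4 Y0.0
G1 X16.4 Y20.5
G1 X0.0 Y20.5
G1 X0.0 Y0.0
; layer 5
G0 Z12.9
G0 X0.0 Y0.0
G1 X16.4 Y0.0
G1 X16.4 Y20.5
G1 X0.0 Y20.5
G1 X0.0 Y0.0
; layer 6
G0 Z15.5
G0 X0.0 Y0.0
G1 X16.4 Y0.0
G1 X16.4 Y20.5
G1 X0.0 Y20.5
G1 X0.0 Y0.0
; layer 7
G0 Z18.1
G0 X0.0 Y0.0
G1 X16.4 Y0.0
G1 X16.4 Y20.5
G1 X0.0 Y20.5
G1 X0.0 Y0.0
M2 ; end

The solid is a rectangular box, roughly 16.4 × 20.5 mm footprint and 18.1 mm tall. Slicing at Δz = 2.6 mm — 7 equal slices spanning the solid's height, so layer i sits at z = i·h/7 — gives 7 non-empty perimeters. Each is a 4-segment closed polygon; G0 lifts to the layer z and rapids to the start vertex, then G1 traces the edges.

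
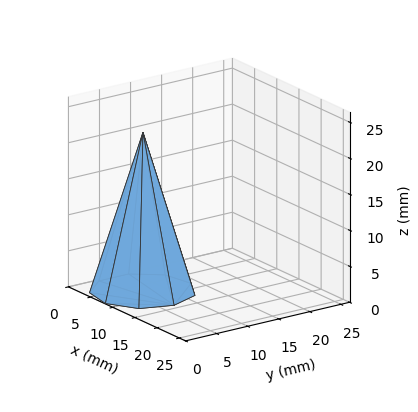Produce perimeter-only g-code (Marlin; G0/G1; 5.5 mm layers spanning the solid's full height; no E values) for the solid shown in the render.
Reading the render: the shape is a regular 9-sided pyramid, base circumscribed radius ≈ 7 mm, apex at z ≈ 22 mm (dimensions read to the nearest mm from the axis ticks). For the g-code, the solid's height is divided into equal slices at the stated Δz and each level perimeter traced with G1 moves after a G0 lift.

; perimeter-only toolpath
G21 ; units = mm
G90 ; absolute positioning
G28 ; home
; layer 1
G0 Z5.5
G0 X12.2 Y7.0
G1 X11.1 Y10.4
G1 X7.9 Y12.2
G1 X4.4 Y11.6
G1 X2.0 Y8.8
G1 X2.0 Y5.2
G1 X4.4 Y2.4
G1 X7.9 Y1.8
G1 X11.1 Y3.6
G1 X12.2 Y7.0
; layer 2
G0 Z11.0
G0 X10.5 Y7.0
G1 X9.7 Y9.2
G1 X7.6 Y10.4
G1 X5.2 Y10.1
G1 X3.7 Y8.2
G1 X3.7 Y5.8
G1 X5.2 Y4.0
G1 X7.6 Y3.5
G1 X9.7 Y4.8
G1 X10.5 Y7.0
; layer 3
G0 Z16.5
G0 X8.8 Y7.0
G1 X8.3 Y8.1
G1 X7.3 Y8.7
G1 X6.1 Y8.5
G1 X5.3 Y7.6
G1 X5.3 Y6.4
G1 X6.1 Y5.5
G1 X7.3 Y5.3
G1 X8.3 Y5.9
G1 X8.8 Y7.0
M2 ; end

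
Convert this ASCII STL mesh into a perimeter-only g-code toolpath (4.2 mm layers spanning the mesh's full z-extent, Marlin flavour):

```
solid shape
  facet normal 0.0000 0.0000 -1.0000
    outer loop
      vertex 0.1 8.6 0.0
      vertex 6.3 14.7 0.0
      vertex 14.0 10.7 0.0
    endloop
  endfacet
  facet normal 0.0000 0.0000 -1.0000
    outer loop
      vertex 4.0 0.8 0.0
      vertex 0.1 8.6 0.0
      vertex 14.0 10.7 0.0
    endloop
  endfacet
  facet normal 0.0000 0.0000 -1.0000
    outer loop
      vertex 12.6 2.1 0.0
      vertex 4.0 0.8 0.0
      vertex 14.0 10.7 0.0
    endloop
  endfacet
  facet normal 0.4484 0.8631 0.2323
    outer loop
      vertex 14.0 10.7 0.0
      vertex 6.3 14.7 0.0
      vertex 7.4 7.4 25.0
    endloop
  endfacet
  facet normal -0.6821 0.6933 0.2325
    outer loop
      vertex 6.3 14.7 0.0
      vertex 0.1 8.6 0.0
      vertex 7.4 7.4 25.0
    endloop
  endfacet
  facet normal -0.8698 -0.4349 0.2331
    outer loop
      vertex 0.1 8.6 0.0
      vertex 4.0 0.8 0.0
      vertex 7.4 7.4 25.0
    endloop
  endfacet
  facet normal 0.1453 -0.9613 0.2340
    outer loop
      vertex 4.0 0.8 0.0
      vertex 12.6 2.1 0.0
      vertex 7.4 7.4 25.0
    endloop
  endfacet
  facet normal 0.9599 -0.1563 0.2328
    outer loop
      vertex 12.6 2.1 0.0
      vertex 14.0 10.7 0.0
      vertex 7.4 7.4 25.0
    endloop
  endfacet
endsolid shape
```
; perimeter-only toolpath
G21 ; units = mm
G90 ; absolute positioning
G28 ; home
; layer 1
G0 Z4.2
G0 X12.9 Y10.2
G1 X6.5 Y13.5
G1 X1.3 Y8.4
G1 X4.6 Y1.9
G1 X11.7 Y3.0
G1 X12.9 Y10.2
; layer 2
G0 Z8.3
G0 X11.8 Y9.6
G1 X6.7 Y12.3
G1 X2.5 Y8.2
G1 X5.1 Y3.0
G1 X10.9 Y3.9
G1 X11.8 Y9.6
; layer 3
G0 Z12.5
G0 X10.7 Y9.1
G1 X6.8 Y11.1
G1 X3.8 Y8.0
G1 X5.7 Y4.1
G1 X10.0 Y4.8
G1 X10.7 Y9.1
; layer 4
G0 Z16.7
G0 X9.6 Y8.5
G1 X7.0 Y9.8
G1 X5.0 Y7.8
G1 X6.3 Y5.2
G1 X9.1 Y5.6
G1 X9.6 Y8.5
; layer 5
G0 Z20.8
G0 X8.5 Y7.9
G1 X7.2 Y8.6
G1 X6.2 Y7.6
G1 X6.8 Y6.3
G1 X8.3 Y6.5
G1 X8.5 Y7.9
M2 ; end

The solid is a regular 5-sided pyramid, base circumscribed radius ≈ 7.4 mm, apex at z ≈ 25 mm. Slicing at Δz = 4.2 mm — 6 equal slices spanning the solid's height, so layer i sits at z = i·h/6 — gives 5 non-empty perimeters. Each is a 5-segment closed polygon; G0 lifts to the layer z and rapids to the start vertex, then G1 traces the edges. The cross-section shrinks linearly with z (the slice at the apex is degenerate and omitted).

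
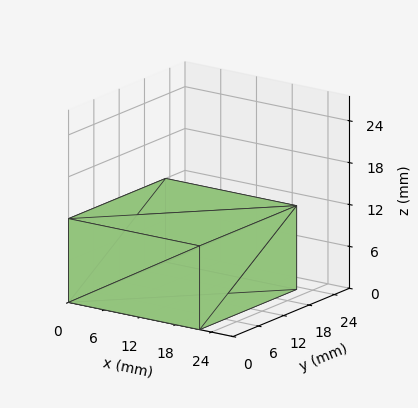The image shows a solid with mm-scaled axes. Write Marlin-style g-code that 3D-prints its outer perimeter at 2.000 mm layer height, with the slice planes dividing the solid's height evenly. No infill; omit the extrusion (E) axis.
Reading the render: the shape is a rectangular box, roughly 22 × 23 mm footprint and 12 mm tall (dimensions read to the nearest mm from the axis ticks). For the g-code, the solid's height is divided into equal slices at the stated Δz and each level perimeter traced with G1 moves after a G0 lift.

; perimeter-only toolpath
G21 ; units = mm
G90 ; absolute positioning
G28 ; home
; layer 1
G0 Z2.000
G0 X0.000 Y0.000
G1 X22.000 Y0.000
G1 X22.000 Y23.000
G1 X0.000 Y23.000
G1 X0.000 Y0.000
; layer 2
G0 Z4.000
G0 X0.000 Y0.000
G1 X22.000 Y0.000
G1 X22.000 Y23.000
G1 X0.000 Y23.000
G1 X0.000 Y0.000
; layer 3
G0 Z6.000
G0 X0.000 Y0.000
G1 X22.000 Y0.000
G1 X22.000 Y23.000
G1 X0.000 Y23.000
G1 X0.000 Y0.000
; layer 4
G0 Z8.000
G0 X0.000 Y0.000
G1 X22.000 Y0.000
G1 X22.000 Y23.000
G1 X0.000 Y23.000
G1 X0.000 Y0.000
; layer 5
G0 Z10.000
G0 X0.000 Y0.000
G1 X22.000 Y0.000
G1 X22.000 Y23.000
G1 X0.000 Y23.000
G1 X0.000 Y0.000
; layer 6
G0 Z12.000
G0 X0.000 Y0.000
G1 X22.000 Y0.000
G1 X22.000 Y23.000
G1 X0.000 Y23.000
G1 X0.000 Y0.000
M2 ; end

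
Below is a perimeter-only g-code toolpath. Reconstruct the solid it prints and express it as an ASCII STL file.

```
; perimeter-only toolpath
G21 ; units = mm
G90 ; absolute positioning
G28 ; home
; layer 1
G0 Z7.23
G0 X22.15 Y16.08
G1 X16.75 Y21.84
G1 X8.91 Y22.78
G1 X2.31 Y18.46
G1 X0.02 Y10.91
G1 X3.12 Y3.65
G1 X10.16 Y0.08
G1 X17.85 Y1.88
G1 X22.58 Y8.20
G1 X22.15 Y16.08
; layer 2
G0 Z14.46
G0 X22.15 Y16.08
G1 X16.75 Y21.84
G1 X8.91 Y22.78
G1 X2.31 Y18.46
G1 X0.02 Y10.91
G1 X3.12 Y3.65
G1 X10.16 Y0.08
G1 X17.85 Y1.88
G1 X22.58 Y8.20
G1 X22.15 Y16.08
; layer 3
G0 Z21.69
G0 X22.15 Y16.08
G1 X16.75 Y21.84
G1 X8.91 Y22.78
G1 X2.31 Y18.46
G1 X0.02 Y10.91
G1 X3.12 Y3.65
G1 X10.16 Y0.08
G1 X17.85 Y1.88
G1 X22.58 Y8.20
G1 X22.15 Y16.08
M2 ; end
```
solid part
  facet normal 0.0000 0.0000 -1.0000
    outer loop
      vertex 8.91 22.78 0.00
      vertex 16.75 21.84 0.00
      vertex 22.15 16.08 0.00
    endloop
  endfacet
  facet normal 0.0000 0.0000 -1.0000
    outer loop
      vertex 2.31 18.46 0.00
      vertex 8.91 22.78 0.00
      vertex 22.15 16.08 0.00
    endloop
  endfacet
  facet normal 0.0000 0.0000 -1.0000
    outer loop
      vertex 0.02 10.91 0.00
      vertex 2.31 18.46 0.00
      vertex 22.15 16.08 0.00
    endloop
  endfacet
  facet normal 0.0000 0.0000 -1.0000
    outer loop
      vertex 3.12 3.65 0.00
      vertex 0.02 10.91 0.00
      vertex 22.15 16.08 0.00
    endloop
  endfacet
  facet normal 0.0000 0.0000 -1.0000
    outer loop
      vertex 10.16 0.08 0.00
      vertex 3.12 3.65 0.00
      vertex 22.15 16.08 0.00
    endloop
  endfacet
  facet normal 0.0000 0.0000 -1.0000
    outer loop
      vertex 17.85 1.88 0.00
      vertex 10.16 0.08 0.00
      vertex 22.15 16.08 0.00
    endloop
  endfacet
  facet normal 0.0000 0.0000 -1.0000
    outer loop
      vertex 22.58 8.20 0.00
      vertex 17.85 1.88 0.00
      vertex 22.15 16.08 0.00
    endloop
  endfacet
  facet normal 0.0000 0.0000 1.0000
    outer loop
      vertex 22.15 16.08 21.69
      vertex 16.75 21.84 21.69
      vertex 8.91 22.78 21.69
    endloop
  endfacet
  facet normal 0.0000 0.0000 1.0000
    outer loop
      vertex 22.15 16.08 21.69
      vertex 8.91 22.78 21.69
      vertex 2.31 18.46 21.69
    endloop
  endfacet
  facet normal 0.0000 0.0000 1.0000
    outer loop
      vertex 22.15 16.08 21.69
      vertex 2.31 18.46 21.69
      vertex 0.02 10.91 21.69
    endloop
  endfacet
  facet normal 0.0000 0.0000 1.0000
    outer loop
      vertex 22.15 16.08 21.69
      vertex 0.02 10.91 21.69
      vertex 3.12 3.65 21.69
    endloop
  endfacet
  facet normal 0.0000 0.0000 1.0000
    outer loop
      vertex 22.15 16.08 21.69
      vertex 3.12 3.65 21.69
      vertex 10.16 0.08 21.69
    endloop
  endfacet
  facet normal 0.0000 0.0000 1.0000
    outer loop
      vertex 22.15 16.08 21.69
      vertex 10.16 0.08 21.69
      vertex 17.85 1.88 21.69
    endloop
  endfacet
  facet normal 0.0000 0.0000 1.0000
    outer loop
      vertex 22.15 16.08 21.69
      vertex 17.85 1.88 21.69
      vertex 22.58 8.20 21.69
    endloop
  endfacet
  facet normal 0.7295 0.6839 0.0000
    outer loop
      vertex 22.15 16.08 0.00
      vertex 16.75 21.84 0.00
      vertex 16.75 21.84 21.69
    endloop
  endfacet
  facet normal 0.7295 0.6839 0.0000
    outer loop
      vertex 22.15 16.08 0.00
      vertex 16.75 21.84 21.69
      vertex 22.15 16.08 21.69
    endloop
  endfacet
  facet normal 0.1190 0.9929 0.0000
    outer loop
      vertex 16.75 21.84 0.00
      vertex 8.91 22.78 0.00
      vertex 8.91 22.78 21.69
    endloop
  endfacet
  facet normal 0.1190 0.9929 0.0000
    outer loop
      vertex 16.75 21.84 0.00
      vertex 8.91 22.78 21.69
      vertex 16.75 21.84 21.69
    endloop
  endfacet
  facet normal -0.5477 0.8367 0.0000
    outer loop
      vertex 8.91 22.78 0.00
      vertex 2.31 18.46 0.00
      vertex 2.31 18.46 21.69
    endloop
  endfacet
  facet normal -0.5477 0.8367 0.0000
    outer loop
      vertex 8.91 22.78 0.00
      vertex 2.31 18.46 21.69
      vertex 8.91 22.78 21.69
    endloop
  endfacet
  facet normal -0.9569 0.2903 0.0000
    outer loop
      vertex 2.31 18.46 0.00
      vertex 0.02 10.91 0.00
      vertex 0.02 10.91 21.69
    endloop
  endfacet
  facet normal -0.9569 0.2903 0.0000
    outer loop
      vertex 2.31 18.46 0.00
      vertex 0.02 10.91 21.69
      vertex 2.31 18.46 21.69
    endloop
  endfacet
  facet normal -0.9197 -0.3927 0.0000
    outer loop
      vertex 0.02 10.91 0.00
      vertex 3.12 3.65 0.00
      vertex 3.12 3.65 21.69
    endloop
  endfacet
  facet normal -0.9197 -0.3927 0.0000
    outer loop
      vertex 0.02 10.91 0.00
      vertex 3.12 3.65 21.69
      vertex 0.02 10.91 21.69
    endloop
  endfacet
  facet normal -0.4523 -0.8919 0.0000
    outer loop
      vertex 3.12 3.65 0.00
      vertex 10.16 0.08 0.00
      vertex 10.16 0.08 21.69
    endloop
  endfacet
  facet normal -0.4523 -0.8919 0.0000
    outer loop
      vertex 3.12 3.65 0.00
      vertex 10.16 0.08 21.69
      vertex 3.12 3.65 21.69
    endloop
  endfacet
  facet normal 0.2279 -0.9737 0.0000
    outer loop
      vertex 10.16 0.08 0.00
      vertex 17.85 1.88 0.00
      vertex 17.85 1.88 21.69
    endloop
  endfacet
  facet normal 0.2279 -0.9737 0.0000
    outer loop
      vertex 10.16 0.08 0.00
      vertex 17.85 1.88 21.69
      vertex 10.16 0.08 21.69
    endloop
  endfacet
  facet normal 0.8006 -0.5992 0.0000
    outer loop
      vertex 17.85 1.88 0.00
      vertex 22.58 8.20 0.00
      vertex 22.58 8.20 21.69
    endloop
  endfacet
  facet normal 0.8006 -0.5992 0.0000
    outer loop
      vertex 17.85 1.88 0.00
      vertex 22.58 8.20 21.69
      vertex 17.85 1.88 21.69
    endloop
  endfacet
  facet normal 0.9985 0.0545 0.0000
    outer loop
      vertex 22.58 8.20 0.00
      vertex 22.15 16.08 0.00
      vertex 22.15 16.08 21.69
    endloop
  endfacet
  facet normal 0.9985 0.0545 0.0000
    outer loop
      vertex 22.58 8.20 0.00
      vertex 22.15 16.08 21.69
      vertex 22.58 8.20 21.69
    endloop
  endfacet
endsolid part

The G0 Z moves step by Δz≈7.23 mm. Every layer's G1 loop is the same polygon, so the solid is a straight extrusion of it from z=0 to z≈21.7. Closing with flat bottom and top caps and triangulating gives 32 facets — a regular 9-sided prism (a cylinder approximated with 9 flat sides), circumscribed radius ≈ 11.5 mm, height ≈ 21.7 mm.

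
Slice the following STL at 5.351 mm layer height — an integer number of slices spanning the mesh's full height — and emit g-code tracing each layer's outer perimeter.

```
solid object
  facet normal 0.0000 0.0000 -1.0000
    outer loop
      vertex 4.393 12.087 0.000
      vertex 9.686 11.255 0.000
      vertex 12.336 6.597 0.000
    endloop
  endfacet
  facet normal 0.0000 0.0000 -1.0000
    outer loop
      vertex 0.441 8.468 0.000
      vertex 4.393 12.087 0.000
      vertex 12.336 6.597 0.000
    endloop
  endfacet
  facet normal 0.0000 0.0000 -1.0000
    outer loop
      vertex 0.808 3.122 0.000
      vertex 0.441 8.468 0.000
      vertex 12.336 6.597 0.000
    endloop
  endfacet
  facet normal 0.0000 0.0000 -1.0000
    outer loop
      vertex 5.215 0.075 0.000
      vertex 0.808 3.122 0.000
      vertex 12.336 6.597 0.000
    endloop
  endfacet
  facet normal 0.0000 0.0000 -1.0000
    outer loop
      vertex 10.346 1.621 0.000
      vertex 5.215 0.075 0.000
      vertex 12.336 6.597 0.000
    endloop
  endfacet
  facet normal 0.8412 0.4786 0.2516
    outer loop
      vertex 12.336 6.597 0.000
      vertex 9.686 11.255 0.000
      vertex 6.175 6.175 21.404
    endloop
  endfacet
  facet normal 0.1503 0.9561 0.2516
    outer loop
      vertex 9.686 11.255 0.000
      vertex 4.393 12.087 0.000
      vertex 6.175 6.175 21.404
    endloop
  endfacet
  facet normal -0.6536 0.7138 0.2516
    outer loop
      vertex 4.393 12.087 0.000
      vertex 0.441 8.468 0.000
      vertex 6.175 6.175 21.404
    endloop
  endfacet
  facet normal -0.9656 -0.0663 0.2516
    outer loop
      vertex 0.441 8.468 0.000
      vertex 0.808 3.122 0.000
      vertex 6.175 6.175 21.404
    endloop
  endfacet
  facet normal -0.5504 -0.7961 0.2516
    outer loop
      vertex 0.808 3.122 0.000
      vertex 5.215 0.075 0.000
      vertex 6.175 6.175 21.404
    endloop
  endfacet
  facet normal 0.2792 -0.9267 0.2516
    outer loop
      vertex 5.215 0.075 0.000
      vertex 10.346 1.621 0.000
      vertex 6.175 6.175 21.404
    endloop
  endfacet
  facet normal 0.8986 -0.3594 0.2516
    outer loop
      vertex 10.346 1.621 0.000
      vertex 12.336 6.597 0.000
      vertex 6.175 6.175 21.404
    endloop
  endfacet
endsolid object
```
; perimeter-only toolpath
G21 ; units = mm
G90 ; absolute positioning
G28 ; home
; layer 1
G0 Z5.351
G0 X10.796 Y6.492
G1 X8.808 Y9.985
G1 X4.838 Y10.609
G1 X1.874 Y7.895
G1 X2.150 Y3.885
G1 X5.455 Y1.600
G1 X9.303 Y2.760
G1 X10.796 Y6.492
; layer 2
G0 Z10.702
G0 X9.255 Y6.386
G1 X7.931 Y8.715
G1 X5.284 Y9.131
G1 X3.308 Y7.322
G1 X3.491 Y4.649
G1 X5.695 Y3.125
G1 X8.261 Y3.898
G1 X9.255 Y6.386
; layer 3
G0 Z16.053
G0 X7.715 Y6.280
G1 X7.053 Y7.445
G1 X5.729 Y7.653
G1 X4.741 Y6.748
G1 X4.833 Y5.412
G1 X5.935 Y4.650
G1 X7.218 Y5.036
G1 X7.715 Y6.280
M2 ; end

The solid is a regular 7-sided pyramid, base circumscribed radius ≈ 6.17 mm, apex at z ≈ 21.4 mm. Slicing at Δz = 5.351 mm — 4 equal slices spanning the solid's height, so layer i sits at z = i·h/4 — gives 3 non-empty perimeters. Each is a 7-segment closed polygon; G0 lifts to the layer z and rapids to the start vertex, then G1 traces the edges. The cross-section shrinks linearly with z (the slice at the apex is degenerate and omitted).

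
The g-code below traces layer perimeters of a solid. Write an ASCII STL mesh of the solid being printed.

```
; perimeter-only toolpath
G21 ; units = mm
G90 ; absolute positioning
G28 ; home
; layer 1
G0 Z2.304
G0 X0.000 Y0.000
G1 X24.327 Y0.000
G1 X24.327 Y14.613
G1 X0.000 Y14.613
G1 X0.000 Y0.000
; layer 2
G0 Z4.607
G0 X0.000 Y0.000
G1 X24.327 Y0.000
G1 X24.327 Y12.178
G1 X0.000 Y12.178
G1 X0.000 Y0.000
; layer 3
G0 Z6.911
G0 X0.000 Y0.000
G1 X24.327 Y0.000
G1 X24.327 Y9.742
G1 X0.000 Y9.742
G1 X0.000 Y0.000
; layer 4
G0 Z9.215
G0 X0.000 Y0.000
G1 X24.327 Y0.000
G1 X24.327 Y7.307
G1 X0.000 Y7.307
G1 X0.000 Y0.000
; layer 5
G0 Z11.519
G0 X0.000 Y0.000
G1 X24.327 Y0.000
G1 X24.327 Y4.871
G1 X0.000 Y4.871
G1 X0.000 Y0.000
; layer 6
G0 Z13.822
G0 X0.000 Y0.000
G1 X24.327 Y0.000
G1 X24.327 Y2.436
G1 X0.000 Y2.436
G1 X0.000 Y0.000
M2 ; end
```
solid part
  facet normal 0.0000 0.0000 -1.0000
    outer loop
      vertex 24.327 17.049 0.000
      vertex 24.327 0.000 0.000
      vertex 0.000 0.000 0.000
    endloop
  endfacet
  facet normal 0.0000 0.0000 -1.0000
    outer loop
      vertex 0.000 17.049 0.000
      vertex 24.327 17.049 0.000
      vertex 0.000 0.000 0.000
    endloop
  endfacet
  facet normal 0.0000 -1.0000 0.0000
    outer loop
      vertex 0.000 0.000 0.000
      vertex 24.327 0.000 0.000
      vertex 24.327 0.000 16.126
    endloop
  endfacet
  facet normal 0.0000 -1.0000 0.0000
    outer loop
      vertex 0.000 0.000 0.000
      vertex 24.327 0.000 16.126
      vertex 0.000 0.000 16.126
    endloop
  endfacet
  facet normal 0.0000 0.6872 0.7265
    outer loop
      vertex 0.000 0.000 16.126
      vertex 24.327 0.000 16.126
      vertex 24.327 17.049 0.000
    endloop
  endfacet
  facet normal 0.0000 0.6872 0.7265
    outer loop
      vertex 0.000 0.000 16.126
      vertex 24.327 17.049 0.000
      vertex 0.000 17.049 0.000
    endloop
  endfacet
  facet normal -1.0000 0.0000 0.0000
    outer loop
      vertex 0.000 0.000 16.126
      vertex 0.000 17.049 0.000
      vertex 0.000 0.000 0.000
    endloop
  endfacet
  facet normal 1.0000 0.0000 0.0000
    outer loop
      vertex 24.327 0.000 0.000
      vertex 24.327 17.049 0.000
      vertex 24.327 0.000 16.126
    endloop
  endfacet
endsolid part

The G0 Z moves step by Δz≈2.304 mm. The G1 loops shrink linearly with z, so the solid tapers from its base footprint up to z≈16.1. Closing with a flat bottom cap and the tapered top and triangulating gives 8 facets — a wedge (ramp): 24.3 × 17 mm base, rising to 16.1 mm along the y=0 edge and sloping linearly to z=0 at y=17.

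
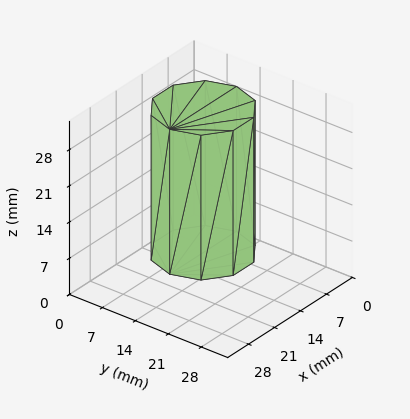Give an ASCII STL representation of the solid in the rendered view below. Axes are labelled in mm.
Reading the render: the shape is a regular 10-sided prism (a cylinder approximated with 10 flat sides), circumscribed radius ≈ 9 mm, height ≈ 28 mm (dimensions read to the nearest mm from the axis ticks). For the STL, each face is triangulated and given an outward normal.

solid part
  facet normal 0.0000 0.0000 -1.0000
    outer loop
      vertex 11.781 17.560 0.000
      vertex 16.281 14.290 0.000
      vertex 18.000 9.000 0.000
    endloop
  endfacet
  facet normal 0.0000 0.0000 -1.0000
    outer loop
      vertex 6.219 17.560 0.000
      vertex 11.781 17.560 0.000
      vertex 18.000 9.000 0.000
    endloop
  endfacet
  facet normal 0.0000 0.0000 -1.0000
    outer loop
      vertex 1.719 14.290 0.000
      vertex 6.219 17.560 0.000
      vertex 18.000 9.000 0.000
    endloop
  endfacet
  facet normal 0.0000 0.0000 -1.0000
    outer loop
      vertex 0.000 9.000 0.000
      vertex 1.719 14.290 0.000
      vertex 18.000 9.000 0.000
    endloop
  endfacet
  facet normal 0.0000 0.0000 -1.0000
    outer loop
      vertex 1.719 3.710 0.000
      vertex 0.000 9.000 0.000
      vertex 18.000 9.000 0.000
    endloop
  endfacet
  facet normal 0.0000 0.0000 -1.0000
    outer loop
      vertex 6.219 0.440 0.000
      vertex 1.719 3.710 0.000
      vertex 18.000 9.000 0.000
    endloop
  endfacet
  facet normal 0.0000 0.0000 -1.0000
    outer loop
      vertex 11.781 0.440 0.000
      vertex 6.219 0.440 0.000
      vertex 18.000 9.000 0.000
    endloop
  endfacet
  facet normal 0.0000 0.0000 -1.0000
    outer loop
      vertex 16.281 3.710 0.000
      vertex 11.781 0.440 0.000
      vertex 18.000 9.000 0.000
    endloop
  endfacet
  facet normal 0.0000 0.0000 1.0000
    outer loop
      vertex 18.000 9.000 28.000
      vertex 16.281 14.290 28.000
      vertex 11.781 17.560 28.000
    endloop
  endfacet
  facet normal 0.0000 0.0000 1.0000
    outer loop
      vertex 18.000 9.000 28.000
      vertex 11.781 17.560 28.000
      vertex 6.219 17.560 28.000
    endloop
  endfacet
  facet normal 0.0000 0.0000 1.0000
    outer loop
      vertex 18.000 9.000 28.000
      vertex 6.219 17.560 28.000
      vertex 1.719 14.290 28.000
    endloop
  endfacet
  facet normal 0.0000 0.0000 1.0000
    outer loop
      vertex 18.000 9.000 28.000
      vertex 1.719 14.290 28.000
      vertex 0.000 9.000 28.000
    endloop
  endfacet
  facet normal 0.0000 0.0000 1.0000
    outer loop
      vertex 18.000 9.000 28.000
      vertex 0.000 9.000 28.000
      vertex 1.719 3.710 28.000
    endloop
  endfacet
  facet normal 0.0000 0.0000 1.0000
    outer loop
      vertex 18.000 9.000 28.000
      vertex 1.719 3.710 28.000
      vertex 6.219 0.440 28.000
    endloop
  endfacet
  facet normal 0.0000 0.0000 1.0000
    outer loop
      vertex 18.000 9.000 28.000
      vertex 6.219 0.440 28.000
      vertex 11.781 0.440 28.000
    endloop
  endfacet
  facet normal 0.0000 0.0000 1.0000
    outer loop
      vertex 18.000 9.000 28.000
      vertex 11.781 0.440 28.000
      vertex 16.281 3.710 28.000
    endloop
  endfacet
  facet normal 0.9510 0.3090 0.0000
    outer loop
      vertex 18.000 9.000 0.000
      vertex 16.281 14.290 0.000
      vertex 16.281 14.290 28.000
    endloop
  endfacet
  facet normal 0.9510 0.3090 0.0000
    outer loop
      vertex 18.000 9.000 0.000
      vertex 16.281 14.290 28.000
      vertex 18.000 9.000 28.000
    endloop
  endfacet
  facet normal 0.5879 0.8090 0.0000
    outer loop
      vertex 16.281 14.290 0.000
      vertex 11.781 17.560 0.000
      vertex 11.781 17.560 28.000
    endloop
  endfacet
  facet normal 0.5879 0.8090 0.0000
    outer loop
      vertex 16.281 14.290 0.000
      vertex 11.781 17.560 28.000
      vertex 16.281 14.290 28.000
    endloop
  endfacet
  facet normal 0.0000 1.0000 0.0000
    outer loop
      vertex 11.781 17.560 0.000
      vertex 6.219 17.560 0.000
      vertex 6.219 17.560 28.000
    endloop
  endfacet
  facet normal 0.0000 1.0000 0.0000
    outer loop
      vertex 11.781 17.560 0.000
      vertex 6.219 17.560 28.000
      vertex 11.781 17.560 28.000
    endloop
  endfacet
  facet normal -0.5879 0.8090 0.0000
    outer loop
      vertex 6.219 17.560 0.000
      vertex 1.719 14.290 0.000
      vertex 1.719 14.290 28.000
    endloop
  endfacet
  facet normal -0.5879 0.8090 0.0000
    outer loop
      vertex 6.219 17.560 0.000
      vertex 1.719 14.290 28.000
      vertex 6.219 17.560 28.000
    endloop
  endfacet
  facet normal -0.9510 0.3090 0.0000
    outer loop
      vertex 1.719 14.290 0.000
      vertex 0.000 9.000 0.000
      vertex 0.000 9.000 28.000
    endloop
  endfacet
  facet normal -0.9510 0.3090 0.0000
    outer loop
      vertex 1.719 14.290 0.000
      vertex 0.000 9.000 28.000
      vertex 1.719 14.290 28.000
    endloop
  endfacet
  facet normal -0.9510 -0.3090 0.0000
    outer loop
      vertex 0.000 9.000 0.000
      vertex 1.719 3.710 0.000
      vertex 1.719 3.710 28.000
    endloop
  endfacet
  facet normal -0.9510 -0.3090 0.0000
    outer loop
      vertex 0.000 9.000 0.000
      vertex 1.719 3.710 28.000
      vertex 0.000 9.000 28.000
    endloop
  endfacet
  facet normal -0.5879 -0.8090 0.0000
    outer loop
      vertex 1.719 3.710 0.000
      vertex 6.219 0.440 0.000
      vertex 6.219 0.440 28.000
    endloop
  endfacet
  facet normal -0.5879 -0.8090 0.0000
    outer loop
      vertex 1.719 3.710 0.000
      vertex 6.219 0.440 28.000
      vertex 1.719 3.710 28.000
    endloop
  endfacet
  facet normal 0.0000 -1.0000 0.0000
    outer loop
      vertex 6.219 0.440 0.000
      vertex 11.781 0.440 0.000
      vertex 11.781 0.440 28.000
    endloop
  endfacet
  facet normal 0.0000 -1.0000 0.0000
    outer loop
      vertex 6.219 0.440 0.000
      vertex 11.781 0.440 28.000
      vertex 6.219 0.440 28.000
    endloop
  endfacet
  facet normal 0.5879 -0.8090 0.0000
    outer loop
      vertex 11.781 0.440 0.000
      vertex 16.281 3.710 0.000
      vertex 16.281 3.710 28.000
    endloop
  endfacet
  facet normal 0.5879 -0.8090 0.0000
    outer loop
      vertex 11.781 0.440 0.000
      vertex 16.281 3.710 28.000
      vertex 11.781 0.440 28.000
    endloop
  endfacet
  facet normal 0.9510 -0.3090 0.0000
    outer loop
      vertex 16.281 3.710 0.000
      vertex 18.000 9.000 0.000
      vertex 18.000 9.000 28.000
    endloop
  endfacet
  facet normal 0.9510 -0.3090 0.0000
    outer loop
      vertex 16.281 3.710 0.000
      vertex 18.000 9.000 28.000
      vertex 16.281 3.710 28.000
    endloop
  endfacet
endsolid part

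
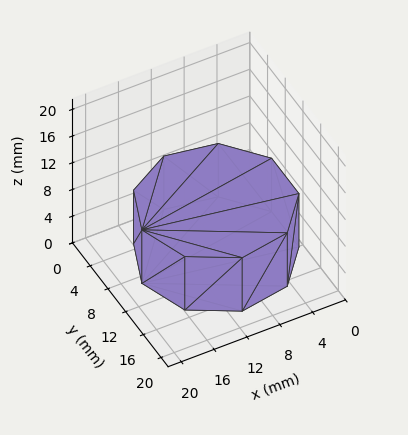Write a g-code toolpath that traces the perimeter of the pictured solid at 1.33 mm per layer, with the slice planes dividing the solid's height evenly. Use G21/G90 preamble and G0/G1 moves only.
Reading the render: the shape is a regular 9-sided prism (a cylinder approximated with 9 flat sides), circumscribed radius ≈ 9 mm, height ≈ 8 mm (dimensions read to the nearest mm from the axis ticks). For the g-code, the solid's height is divided into equal slices at the stated Δz and each level perimeter traced with G1 moves after a G0 lift.

; perimeter-only toolpath
G21 ; units = mm
G90 ; absolute positioning
G28 ; home
; layer 1
G0 Z1.33
G0 X18.00 Y9.00
G1 X15.89 Y14.79
G1 X10.56 Y17.86
G1 X4.50 Y16.79
G1 X0.54 Y12.08
G1 X0.54 Y5.92
G1 X4.50 Y1.21
G1 X10.56 Y0.14
G1 X15.89 Y3.21
G1 X18.00 Y9.00
; layer 2
G0 Z2.67
G0 X18.00 Y9.00
G1 X15.89 Y14.79
G1 X10.56 Y17.86
G1 X4.50 Y16.79
G1 X0.54 Y12.08
G1 X0.54 Y5.92
G1 X4.50 Y1.21
G1 X10.56 Y0.14
G1 X15.89 Y3.21
G1 X18.00 Y9.00
; layer 3
G0 Z4.00
G0 X18.00 Y9.00
G1 X15.89 Y14.79
G1 X10.56 Y17.86
G1 X4.50 Y16.79
G1 X0.54 Y12.08
G1 X0.54 Y5.92
G1 X4.50 Y1.21
G1 X10.56 Y0.14
G1 X15.89 Y3.21
G1 X18.00 Y9.00
; layer 4
G0 Z5.33
G0 X18.00 Y9.00
G1 X15.89 Y14.79
G1 X10.56 Y17.86
G1 X4.50 Y16.79
G1 X0.54 Y12.08
G1 X0.54 Y5.92
G1 X4.50 Y1.21
G1 X10.56 Y0.14
G1 X15.89 Y3.21
G1 X18.00 Y9.00
; layer 5
G0 Z6.67
G0 X18.00 Y9.00
G1 X15.89 Y14.79
G1 X10.56 Y17.86
G1 X4.50 Y16.79
G1 X0.54 Y12.08
G1 X0.54 Y5.92
G1 X4.50 Y1.21
G1 X10.56 Y0.14
G1 X15.89 Y3.21
G1 X18.00 Y9.00
; layer 6
G0 Z8.00
G0 X18.00 Y9.00
G1 X15.89 Y14.79
G1 X10.56 Y17.86
G1 X4.50 Y16.79
G1 X0.54 Y12.08
G1 X0.54 Y5.92
G1 X4.50 Y1.21
G1 X10.56 Y0.14
G1 X15.89 Y3.21
G1 X18.00 Y9.00
M2 ; end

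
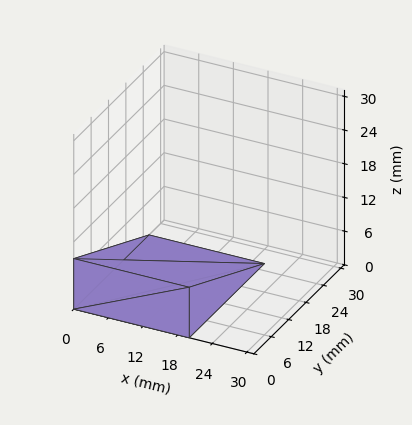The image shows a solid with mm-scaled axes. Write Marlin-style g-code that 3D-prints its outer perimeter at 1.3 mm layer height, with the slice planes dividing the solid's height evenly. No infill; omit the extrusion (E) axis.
Reading the render: the shape is a wedge (ramp): 20 × 26 mm base, rising to 9 mm along the y=0 edge and sloping linearly to z=0 at y=26 (dimensions read to the nearest mm from the axis ticks). For the g-code, the solid's height is divided into equal slices at the stated Δz and each level perimeter traced with G1 moves after a G0 lift.

; perimeter-only toolpath
G21 ; units = mm
G90 ; absolute positioning
G28 ; home
; layer 1
G0 Z1.3
G0 X0.0 Y0.0
G1 X20.0 Y0.0
G1 X20.0 Y22.3
G1 X0.0 Y22.3
G1 X0.0 Y0.0
; layer 2
G0 Z2.6
G0 X0.0 Y0.0
G1 X20.0 Y0.0
G1 X20.0 Y18.6
G1 X0.0 Y18.6
G1 X0.0 Y0.0
; layer 3
G0 Z3.9
G0 X0.0 Y0.0
G1 X20.0 Y0.0
G1 X20.0 Y14.9
G1 X0.0 Y14.9
G1 X0.0 Y0.0
; layer 4
G0 Z5.1
G0 X0.0 Y0.0
G1 X20.0 Y0.0
G1 X20.0 Y11.1
G1 X0.0 Y11.1
G1 X0.0 Y0.0
; layer 5
G0 Z6.4
G0 X0.0 Y0.0
G1 X20.0 Y0.0
G1 X20.0 Y7.4
G1 X0.0 Y7.4
G1 X0.0 Y0.0
; layer 6
G0 Z7.7
G0 X0.0 Y0.0
G1 X20.0 Y0.0
G1 X20.0 Y3.7
G1 X0.0 Y3.7
G1 X0.0 Y0.0
M2 ; end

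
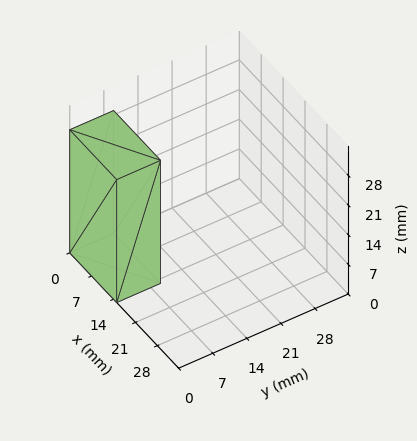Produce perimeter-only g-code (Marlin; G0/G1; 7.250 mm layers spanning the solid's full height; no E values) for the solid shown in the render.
Reading the render: the shape is a rectangular box, roughly 15 × 9 mm footprint and 29 mm tall (dimensions read to the nearest mm from the axis ticks). For the g-code, the solid's height is divided into equal slices at the stated Δz and each level perimeter traced with G1 moves after a G0 lift.

; perimeter-only toolpath
G21 ; units = mm
G90 ; absolute positioning
G28 ; home
; layer 1
G0 Z7.250
G0 X0.000 Y0.000
G1 X15.000 Y0.000
G1 X15.000 Y9.000
G1 X0.000 Y9.000
G1 X0.000 Y0.000
; layer 2
G0 Z14.500
G0 X0.000 Y0.000
G1 X15.000 Y0.000
G1 X15.000 Y9.000
G1 X0.000 Y9.000
G1 X0.000 Y0.000
; layer 3
G0 Z21.750
G0 X0.000 Y0.000
G1 X15.000 Y0.000
G1 X15.000 Y9.000
G1 X0.000 Y9.000
G1 X0.000 Y0.000
; layer 4
G0 Z29.000
G0 X0.000 Y0.000
G1 X15.000 Y0.000
G1 X15.000 Y9.000
G1 X0.000 Y9.000
G1 X0.000 Y0.000
M2 ; end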